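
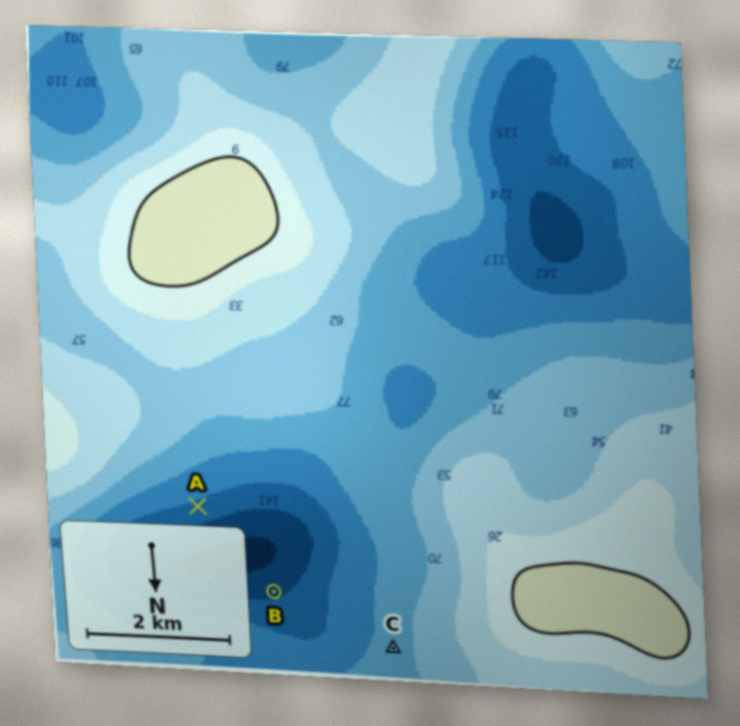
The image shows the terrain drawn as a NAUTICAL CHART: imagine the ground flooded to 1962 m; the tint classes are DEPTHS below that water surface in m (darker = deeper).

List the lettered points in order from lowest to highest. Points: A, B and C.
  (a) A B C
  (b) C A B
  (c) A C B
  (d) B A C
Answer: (d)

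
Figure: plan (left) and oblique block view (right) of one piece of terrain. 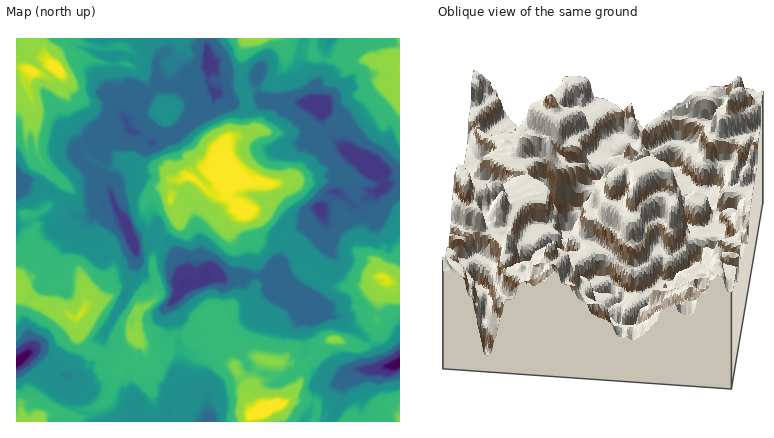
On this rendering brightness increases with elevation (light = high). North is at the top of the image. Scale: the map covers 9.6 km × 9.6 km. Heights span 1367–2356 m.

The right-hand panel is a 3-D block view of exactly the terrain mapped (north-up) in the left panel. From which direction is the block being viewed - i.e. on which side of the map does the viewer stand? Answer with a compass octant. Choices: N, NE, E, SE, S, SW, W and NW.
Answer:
E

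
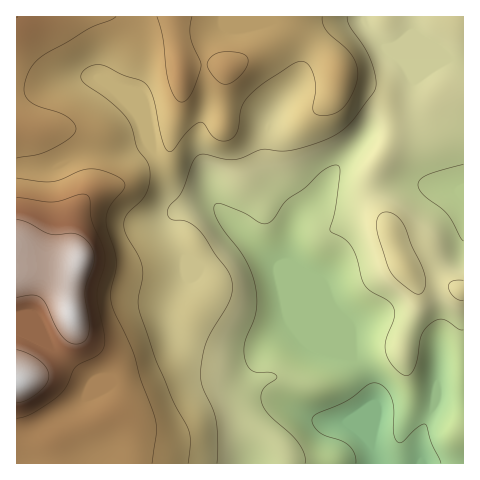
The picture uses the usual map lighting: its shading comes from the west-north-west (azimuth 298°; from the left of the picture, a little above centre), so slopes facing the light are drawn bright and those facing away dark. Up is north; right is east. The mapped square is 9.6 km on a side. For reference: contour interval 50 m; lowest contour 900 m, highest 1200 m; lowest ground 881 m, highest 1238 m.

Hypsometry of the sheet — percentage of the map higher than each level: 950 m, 79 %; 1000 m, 54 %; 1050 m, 38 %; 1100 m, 21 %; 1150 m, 8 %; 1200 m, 4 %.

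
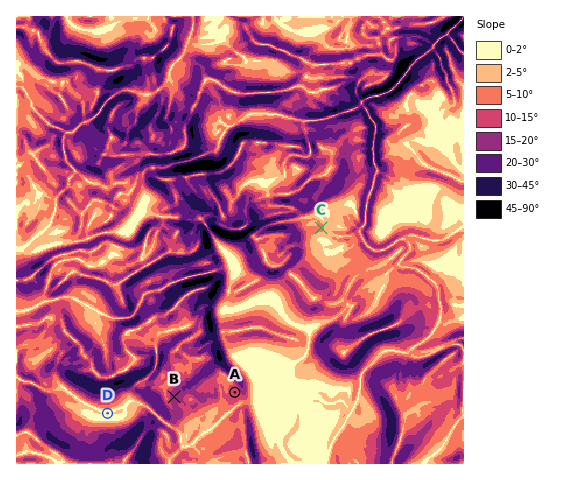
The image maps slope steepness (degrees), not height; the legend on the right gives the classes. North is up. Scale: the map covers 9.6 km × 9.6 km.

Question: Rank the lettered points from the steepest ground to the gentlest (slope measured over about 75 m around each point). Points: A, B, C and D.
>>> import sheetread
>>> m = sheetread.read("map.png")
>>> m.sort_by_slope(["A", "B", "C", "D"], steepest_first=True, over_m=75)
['B', 'A', 'C', 'D']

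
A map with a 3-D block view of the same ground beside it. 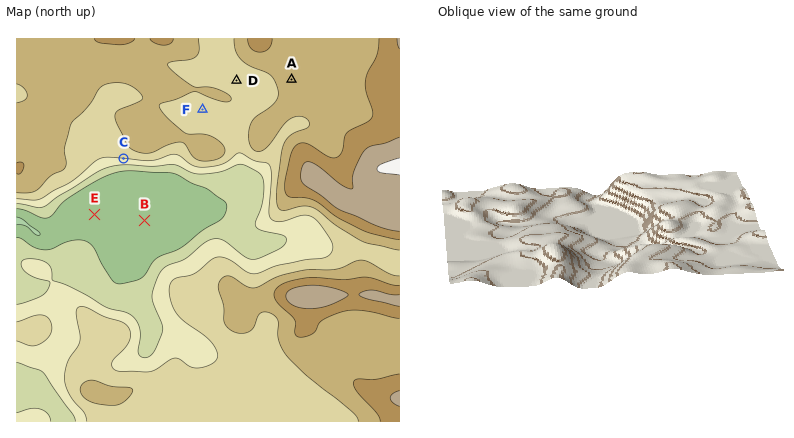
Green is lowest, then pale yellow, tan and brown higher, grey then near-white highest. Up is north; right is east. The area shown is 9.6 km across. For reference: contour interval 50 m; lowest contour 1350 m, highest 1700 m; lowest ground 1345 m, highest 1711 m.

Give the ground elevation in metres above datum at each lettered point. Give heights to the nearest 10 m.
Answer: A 1570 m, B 1360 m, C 1500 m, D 1540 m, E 1360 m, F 1510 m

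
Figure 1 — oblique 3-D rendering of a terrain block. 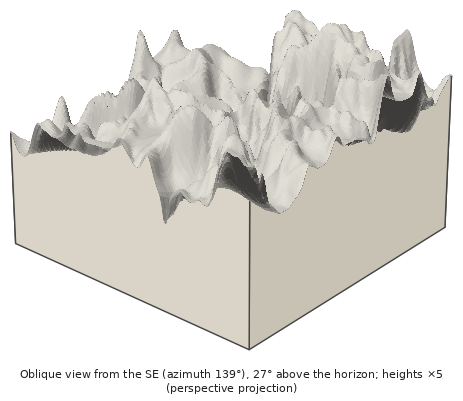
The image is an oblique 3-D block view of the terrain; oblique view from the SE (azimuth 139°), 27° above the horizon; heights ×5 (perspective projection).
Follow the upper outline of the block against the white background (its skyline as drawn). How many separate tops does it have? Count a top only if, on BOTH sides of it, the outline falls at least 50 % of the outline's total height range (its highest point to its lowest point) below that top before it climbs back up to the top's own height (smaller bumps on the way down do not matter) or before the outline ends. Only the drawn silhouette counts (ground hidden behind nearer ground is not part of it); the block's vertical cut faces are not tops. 1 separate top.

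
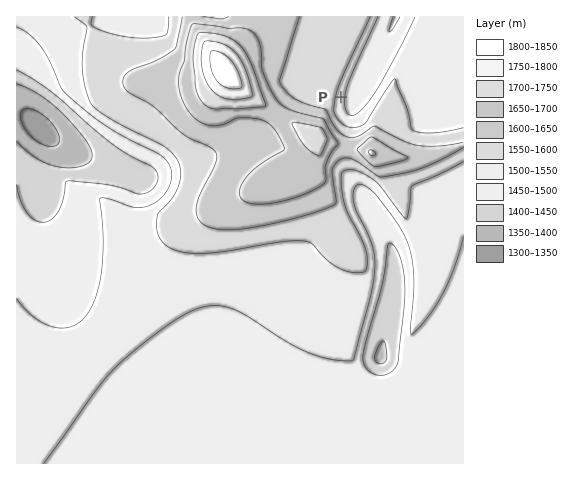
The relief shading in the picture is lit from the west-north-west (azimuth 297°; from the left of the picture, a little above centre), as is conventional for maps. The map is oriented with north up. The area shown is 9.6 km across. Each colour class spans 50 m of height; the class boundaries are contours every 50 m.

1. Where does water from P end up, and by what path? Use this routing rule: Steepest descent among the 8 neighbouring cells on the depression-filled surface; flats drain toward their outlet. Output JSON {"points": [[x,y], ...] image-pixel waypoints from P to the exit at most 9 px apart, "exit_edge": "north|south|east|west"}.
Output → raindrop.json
{"points": [[341, 97], [350, 97], [360, 91], [364, 82], [369, 73], [374, 63], [378, 54], [383, 45], [388, 35], [392, 26], [397, 17]], "exit_edge": "north"}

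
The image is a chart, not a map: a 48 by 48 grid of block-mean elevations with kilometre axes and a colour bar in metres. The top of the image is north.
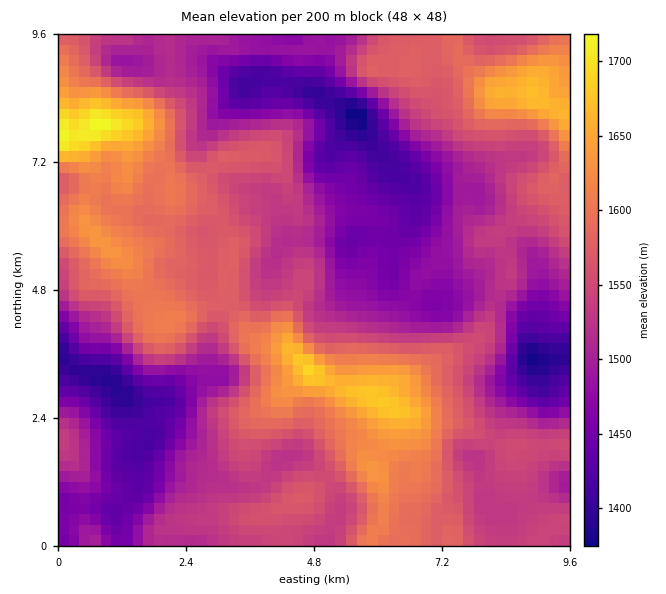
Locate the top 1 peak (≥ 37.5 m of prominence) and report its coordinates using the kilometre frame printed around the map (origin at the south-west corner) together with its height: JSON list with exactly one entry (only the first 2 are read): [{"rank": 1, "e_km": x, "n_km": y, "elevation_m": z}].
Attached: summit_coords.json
[{"rank": 1, "e_km": 4.71, "n_km": 3.31, "elevation_m": 1692}]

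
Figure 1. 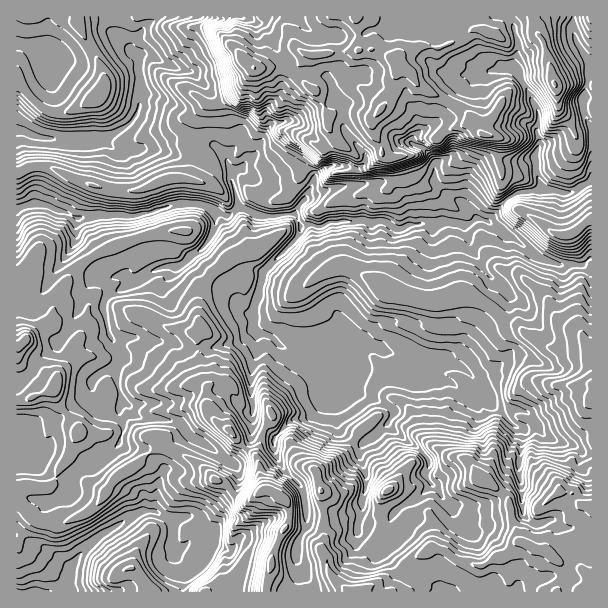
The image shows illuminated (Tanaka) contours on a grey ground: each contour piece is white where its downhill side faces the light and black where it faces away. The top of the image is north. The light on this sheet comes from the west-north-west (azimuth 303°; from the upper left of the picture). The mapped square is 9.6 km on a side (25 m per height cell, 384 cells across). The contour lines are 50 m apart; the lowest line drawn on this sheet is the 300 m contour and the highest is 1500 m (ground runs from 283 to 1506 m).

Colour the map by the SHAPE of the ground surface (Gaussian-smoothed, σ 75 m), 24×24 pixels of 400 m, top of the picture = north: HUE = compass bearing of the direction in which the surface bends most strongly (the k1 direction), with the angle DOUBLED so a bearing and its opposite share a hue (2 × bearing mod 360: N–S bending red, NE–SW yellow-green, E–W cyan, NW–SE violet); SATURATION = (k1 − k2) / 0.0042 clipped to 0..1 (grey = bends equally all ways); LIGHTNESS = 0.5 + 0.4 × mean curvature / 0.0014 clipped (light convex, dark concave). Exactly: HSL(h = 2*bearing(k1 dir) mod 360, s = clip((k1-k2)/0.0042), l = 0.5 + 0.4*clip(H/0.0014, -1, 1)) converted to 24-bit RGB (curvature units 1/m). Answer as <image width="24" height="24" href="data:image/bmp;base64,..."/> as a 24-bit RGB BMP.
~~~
<image width="24" height="24" href="data:image/bmp;base64,Qk32BgAAAAAAADYAAAAoAAAAGAAAABgAAAABABgAAAAAAMAGAAATCwAAEwsAAAAAAAAAAAAAdZ5FUaFMJi9k15F6j9Nmkd+wYTGkIcPf4qDKJCl9+ezSNF6Ogz2Ule6+joDWz4HWtVqeglyLhW9geJBadYBdVIhSl6JHeW6is6iVelRBEkw3ZLCM0rSxo0dCSEllSnVfYIEkOSyJ++vQDg4usOehPplYgkM8MGE71IvLlanOhMvbqWHc0H7KfZ6ziLHBYY2AuEFft6PZwG2LBywMKGIj6MHKTziUl2dyOyJsqKoYSKoX/+hZq+IypF9NOS58YIZeQXNLu8NuXzZHPlk6l8VssjR6lT1Il3ZdcLGTXIpkpWTF7bbTK3JPMUwPnU4xUEguJlVf+dLxMcm6iv+GuQEwkbdeDAlk1M0+N41suGh0ZisrWWM3nO+LtAPrR5a/iLfIk4PGsWueUnuDx4PU24/JRGqEaoG3pX/W0fr3DDp40/jVVAA/ufixgY7RAQiH99TcPL/LUhJZy3rC2fLrLb7VHhp32fDdNkqlcWpOmFJhsJpTKFw0yVR30mqtRLG7bOKpPQYIDpZJ6vACVHDv2fLpzVu1GyhmZKVr9ZbBIAnA0fbz5Y6ZMiiKZ+HSt2hThiZFcm16UlN43Ne7hIzGJU6evtnluFrJOgsYfOS/Mf/8tyMAZPFocEtIbClI1kYqIHMnzDUYmd65colOy19JmC9yW0MYSRoVlKFDj6ZBQ5c7RbhFfE1FSlMwZlcceyYgj63VouqlHQg09vTVLIizTDA5RmlMtr1WiSCxb8RwkoRnhXBWQlspjREcZkE0apRsurOZglrC8dffO1hrYJ+Ga0G2h4vGiYrLbM2cwnh3DEOl0uuoijVodmV9fnJ9WXZna7trdGNHenFNkGJUbD5wiHnMqqzgncDjnp/FLMg0Y79YwVWqY7GgNmByc4hlbpBre5lesrqQUCp/tpNFhVt2iWV1iHqDe4SBgIFug3BlhIVYc1NPkHleL21Gjn0mY1wji51J8dX2LzFlrqZzfU6Khj9MfoBKiJdJv7d1UshBWj1pfDo3jX9ZdI1zbYFyfWRfe1VOkFpWo4txWX6Ed5SMiFyqkNXZdGGjhLKYhmY0tYKLUJCHZC2StLvUp87XQkid3Nysg09pXS9xwFyjo6BMSX5HclhvlUdWh5hTUqJXd61qXZCQbKyba8TAejVkiL2ra7esj6JsWqyiXJqPSrOxQYU1nmNRVE+PxKl4e1Ffsa5oJ0CH4szbwHytLzlPhbutscrVj67Li4C9qqbKcKW1WSQ+eNWlVaS6w2KQzoyvNolx03e5h1xgg3lfYpM4Il8WQHvEzZC2vIhwBDsqu4W3xZnCmpvXjcHMnpOqcoiFXG13oKaKmjOZnN/ixcM/LRIGR10Kuk7R2MDRETdt1bfev6nfqHvLyYS/DpZCOo3HuZjN9MXzAEEzmsewwavCYm6bYJt+t4KYaVuPmVyFfLB2WCccMwgQxNHsSV7WKKRApF42ORgGMjkGLjADKlcAam3f8czfADMpwsgGQj0DcgAh9bIAJy8EPzEIWk4NRGAYWGclc40tVS4a3yPe0Pr7cqzS5KHtQWIaWTImr2WGvM/t09X31arsOWEJdWICtfjWLBHKpKHZvWbjCXs08mUii0vSxJnMdnygXKCxZjpTuU+jAOwPRl4MMx8HOIQT2cj50ub5vd3yfoe4VE1xp3+40K3ohovRtThqK3ZXhGJerm1XaAcn8XsW41IdqbwrUKcrFkJTqVehSJqH1u+wLg+j0rPAJ7t3bHszWkkaRzsYbV4uektCYl4yhHg5oqBcgkFZcVmfdjFTwjOi0tbyp9bxIha8vvvG9gL/8meiWhdRfcZDp/uYBCY7qKtFXpz1WB0g1G5RtpFDaJY6GXRDbFacupmyqmFifXZSPxobI7YcCq0dzY9UhC3A3qnZuF5aO2GrOMg+h5Dp1d72va00GQBE7/mfAD68bOzjTIG2wpHZ7t3oVoyrHiRJm2M9m+HfvQ/N4Ma1RcuvcFSvd+iPWkV6VZ9415mdeUeIgdbUVcSqYEKA89jbIAIx8fzPBxUsuW9sZ2h4SGdf3+Kvllq2IDWzTumCVxUfYTdo8u7ZkaHaVqrPnJc2dXpJUmQ/sYlhmNq6aUQ3cW9NOXE3hUoVbh6q3vbVGQivk2dSfG9selJHkdx5WixHYzA3kFhNTD11eMm/1fbgmz6WkGfJnZXcdlbPoaLUfMi/t1h/wmjCpVBeazg8IbjDRcdutNt/TRFBfoWpXlKUrt2kcj5+mVaoM3KXYtG9CivKef8gjkYLfykjsrFTkTdLlX86i8JaYHlZfXhnfXpwpXCtdbPddhuesuKfrE9XgRa+"/>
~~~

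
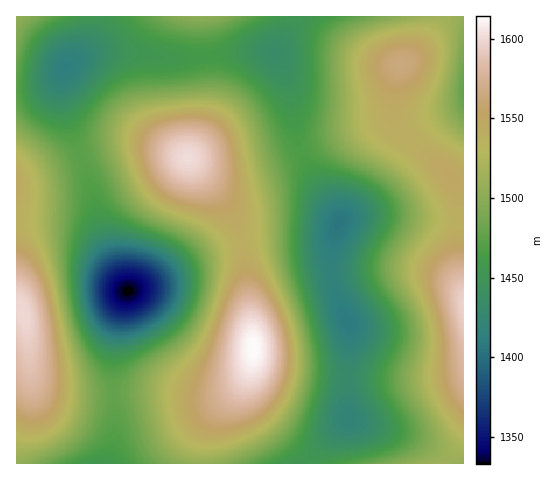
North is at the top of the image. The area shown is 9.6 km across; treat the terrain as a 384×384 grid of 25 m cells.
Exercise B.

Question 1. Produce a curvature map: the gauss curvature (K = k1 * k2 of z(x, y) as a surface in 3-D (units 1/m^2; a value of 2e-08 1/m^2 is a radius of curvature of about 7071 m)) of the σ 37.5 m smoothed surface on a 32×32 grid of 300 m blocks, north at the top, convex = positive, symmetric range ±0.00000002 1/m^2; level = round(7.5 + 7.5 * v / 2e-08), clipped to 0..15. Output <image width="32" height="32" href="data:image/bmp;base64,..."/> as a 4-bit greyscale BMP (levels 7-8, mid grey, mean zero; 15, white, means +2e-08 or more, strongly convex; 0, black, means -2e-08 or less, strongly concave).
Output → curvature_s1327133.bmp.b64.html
<image width="32" height="32" href="data:image/bmp;base64,Qk12AgAAAAAAAHYAAAAoAAAAIAAAACAAAAABAAQAAAAAAAACAAATCwAAEwsAABAAAAAAAAAAAAAAABEREQAiIiIAMzMzAERERABVVVUAZmZmAHd3dwCIiIgAmZmZAKqqqgC7u7sAzMzMAN3d3QDu7u4A////AEZ3Zmd3eIh3d2UzVoiHVCJoh2Vnd3iIiIdkRXmpmHVEiZhmd3eImIiIdVebupiHZpqodnd3iIiImYZoq6mIh3iqqHZmd4iHeJqXd4h3d3eJmZhlRGeId3eaqHVVVnh3iYiHYyJYiHZ3m7lkM0Z3d4h4h1ISV4dmaKzKZEVnd3d3eHZTI1d2VXnN2nZ4mYiHdomGVneHdlZ6zcl3m7qZmHe7l4vv25h3iryoeJqpmZh5zJef///Kh3iZh3eIiIh3isuGn///7JdVZmeHZWd3d4uoZWv//9qFQzRXh1RXiHeKdkRGm7uoZDM0WJhlZ5mIiFVVREZ4h1RERWiYdneIh3ZVZlM0Z3dURWd3iamYd3ZVVndkNGeHZVZ4h4q8uodmVXeHZVVomYZmeId4vMqHZmeYh3dmeJqXZnh2Voqph3eJqXd4d3mrqXd3dlRnh3Z3mph2Z3eJvMqYeHZUVnd2Z4mHZVZnibzLqHiHVWeIh3d4d2VVZ4iru6h3d2Z4mYd2Z4h2VniIiZmYd3d3eIh3ZmaJmHeId3iHd3d3iHd3dmZWiamHd3d4dmd3d4iHd3d2Zoq7mGZniHZWd4iIh4iZmHeKzKhmZ4h2VniZh3iau7qYebuodmeIdlaJqYd4mry6h1eZiHd3d3ZmiZh2Z4mZl1RGiHd3d3d3d4iGVFZ4h2Qy"/>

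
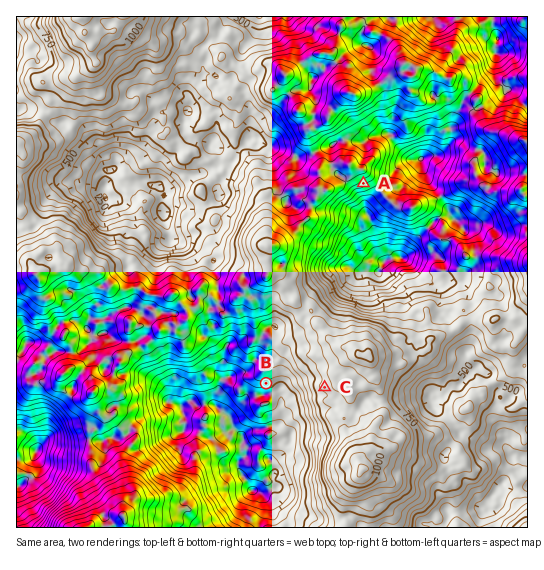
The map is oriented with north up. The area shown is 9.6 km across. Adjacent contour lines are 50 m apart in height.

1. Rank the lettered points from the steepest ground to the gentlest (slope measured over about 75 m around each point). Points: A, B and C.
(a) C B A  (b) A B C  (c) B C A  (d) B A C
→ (b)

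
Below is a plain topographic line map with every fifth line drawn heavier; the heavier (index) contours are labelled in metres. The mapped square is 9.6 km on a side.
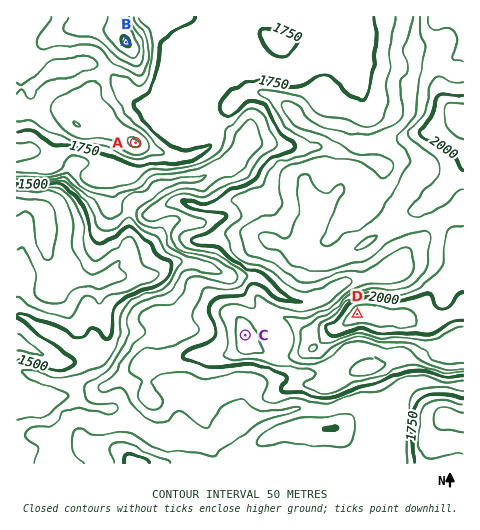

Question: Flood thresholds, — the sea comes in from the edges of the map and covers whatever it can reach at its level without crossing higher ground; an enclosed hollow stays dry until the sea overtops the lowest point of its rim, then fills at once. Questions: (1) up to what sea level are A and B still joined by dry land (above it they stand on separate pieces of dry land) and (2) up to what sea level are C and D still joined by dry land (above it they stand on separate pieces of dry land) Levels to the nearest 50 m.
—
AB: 1800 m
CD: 1850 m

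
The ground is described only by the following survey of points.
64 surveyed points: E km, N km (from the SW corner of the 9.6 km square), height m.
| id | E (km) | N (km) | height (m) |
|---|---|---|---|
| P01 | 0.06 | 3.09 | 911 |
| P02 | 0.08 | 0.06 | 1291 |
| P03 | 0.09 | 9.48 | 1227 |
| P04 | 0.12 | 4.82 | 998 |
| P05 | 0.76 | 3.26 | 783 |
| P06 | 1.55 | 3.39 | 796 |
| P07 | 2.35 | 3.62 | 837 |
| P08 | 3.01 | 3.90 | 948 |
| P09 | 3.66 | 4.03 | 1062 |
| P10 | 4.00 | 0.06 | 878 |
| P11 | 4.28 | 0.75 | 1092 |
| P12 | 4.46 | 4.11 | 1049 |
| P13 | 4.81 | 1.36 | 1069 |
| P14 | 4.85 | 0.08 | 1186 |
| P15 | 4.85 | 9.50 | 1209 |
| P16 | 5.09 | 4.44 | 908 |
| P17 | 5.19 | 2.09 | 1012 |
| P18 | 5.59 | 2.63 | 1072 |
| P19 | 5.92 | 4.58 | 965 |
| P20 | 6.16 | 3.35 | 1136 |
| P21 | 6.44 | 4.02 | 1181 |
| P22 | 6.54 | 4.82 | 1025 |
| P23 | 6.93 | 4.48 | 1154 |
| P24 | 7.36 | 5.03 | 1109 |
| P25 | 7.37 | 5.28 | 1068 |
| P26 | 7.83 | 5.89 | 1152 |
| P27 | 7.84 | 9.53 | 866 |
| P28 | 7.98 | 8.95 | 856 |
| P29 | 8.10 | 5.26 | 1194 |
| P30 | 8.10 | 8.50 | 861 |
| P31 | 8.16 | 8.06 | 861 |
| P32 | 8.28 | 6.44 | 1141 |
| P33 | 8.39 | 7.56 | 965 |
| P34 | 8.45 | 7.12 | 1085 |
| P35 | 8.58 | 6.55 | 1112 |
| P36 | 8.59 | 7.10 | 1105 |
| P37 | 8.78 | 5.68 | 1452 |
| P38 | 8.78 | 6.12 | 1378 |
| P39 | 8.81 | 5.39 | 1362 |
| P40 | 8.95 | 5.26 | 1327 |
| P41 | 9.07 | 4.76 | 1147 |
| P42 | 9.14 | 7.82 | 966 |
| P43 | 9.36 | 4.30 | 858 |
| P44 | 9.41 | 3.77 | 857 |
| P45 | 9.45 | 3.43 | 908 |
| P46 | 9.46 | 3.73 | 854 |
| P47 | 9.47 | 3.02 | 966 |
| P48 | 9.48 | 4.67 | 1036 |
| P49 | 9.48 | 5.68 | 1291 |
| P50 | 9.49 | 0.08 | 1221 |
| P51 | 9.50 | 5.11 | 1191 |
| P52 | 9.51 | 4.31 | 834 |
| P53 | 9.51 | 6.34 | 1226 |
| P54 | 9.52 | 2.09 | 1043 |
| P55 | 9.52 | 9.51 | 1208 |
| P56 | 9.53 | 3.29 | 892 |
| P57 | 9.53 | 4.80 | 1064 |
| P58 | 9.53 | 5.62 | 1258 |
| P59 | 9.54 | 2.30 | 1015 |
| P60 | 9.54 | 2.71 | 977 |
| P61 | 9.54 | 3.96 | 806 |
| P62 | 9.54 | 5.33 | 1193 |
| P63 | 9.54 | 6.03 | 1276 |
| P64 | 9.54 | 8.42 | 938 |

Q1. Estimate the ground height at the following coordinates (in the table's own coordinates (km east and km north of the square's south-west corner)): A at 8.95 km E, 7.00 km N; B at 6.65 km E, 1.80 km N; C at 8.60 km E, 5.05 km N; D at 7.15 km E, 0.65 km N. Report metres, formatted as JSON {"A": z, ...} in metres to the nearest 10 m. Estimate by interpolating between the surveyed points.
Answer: {"A": 1110, "B": 1120, "C": 1240, "D": 980}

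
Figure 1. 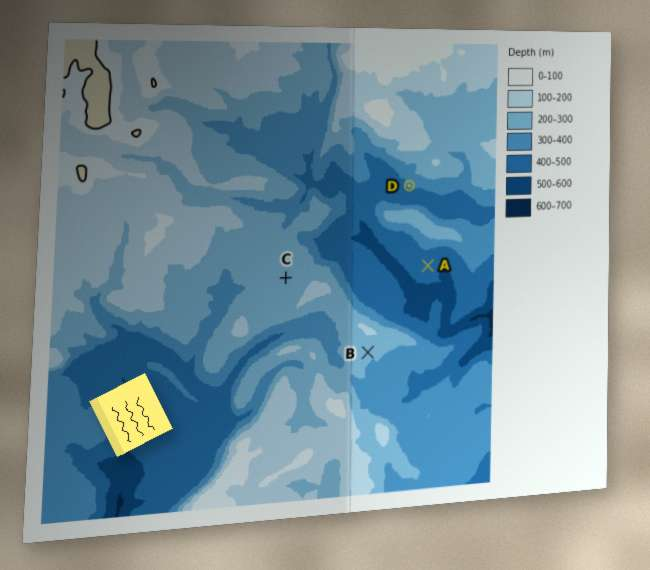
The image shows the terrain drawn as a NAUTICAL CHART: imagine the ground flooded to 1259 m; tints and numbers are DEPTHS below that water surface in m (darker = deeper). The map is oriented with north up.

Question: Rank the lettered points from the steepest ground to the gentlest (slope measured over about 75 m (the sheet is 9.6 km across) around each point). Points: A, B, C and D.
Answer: D B A C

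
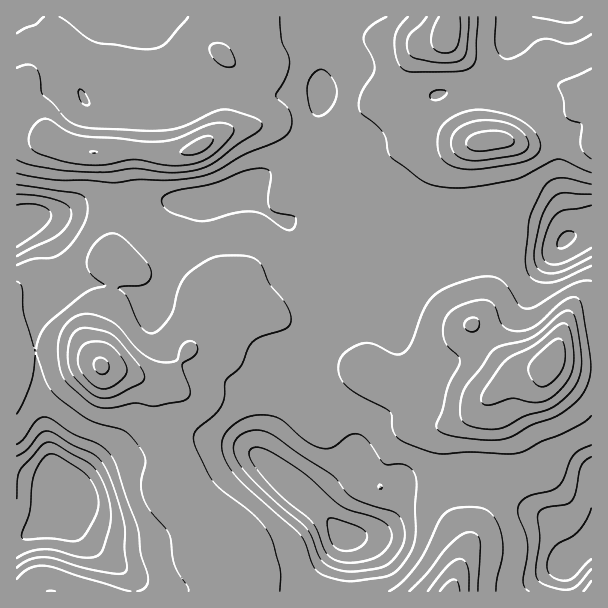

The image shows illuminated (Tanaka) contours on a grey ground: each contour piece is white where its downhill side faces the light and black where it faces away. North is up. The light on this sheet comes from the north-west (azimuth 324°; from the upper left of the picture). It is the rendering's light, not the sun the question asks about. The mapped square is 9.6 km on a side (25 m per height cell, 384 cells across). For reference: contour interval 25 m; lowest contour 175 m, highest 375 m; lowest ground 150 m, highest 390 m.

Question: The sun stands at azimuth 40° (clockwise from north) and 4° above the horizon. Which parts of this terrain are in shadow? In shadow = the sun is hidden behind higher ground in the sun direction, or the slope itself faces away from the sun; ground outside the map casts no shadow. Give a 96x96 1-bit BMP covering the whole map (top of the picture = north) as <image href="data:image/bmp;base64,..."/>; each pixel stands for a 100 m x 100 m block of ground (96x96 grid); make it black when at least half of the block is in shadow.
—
<image width="96" height="96" href="data:image/bmp;base64,Qk2+BAAAAAAAAD4AAAAoAAAAYAAAAGAAAAABAAEAAAAAAIAEAAATCwAAEwsAAAIAAAAAAAAA////AAAAAAAAAAAAAAAAAAAAAAAAAAAAAAAAAAAAAAAAAAAAAAAAAAAAAAAAABwAAAAAAAAAAAAAADwAAAAAAAAAAAAAADwAAAAAAAAAAAAAALgAAAAAAAAAAAAAB+AAAAADAwAAAAAAH/AAAAAH/8AAAAAAP/gAAAAP/+AAAAAAf/gAAAAP/+AAAAAA//wAAAAf/+AAAAAB//wAAAA//+AAAAAH//gAAAA//4AAAAAH//gAAAB//AAAAAAP//AAAAH/+AAAAAB///AAAAf+AAAAAAD//+AAAA/8AAAAAAD//+AAAB/wAAAAAAD//8AAAD/wAOAAAAD//8AAAH/wAOAAAAD//4AAAP/wAOH4AAD//4AAAP/gOMP+AAD//4AAAf/gOAP/gAB//wAAA//AeAf/wAB//gAAA/+AMAf/wAB//AAAAf8AIAH/2AA//AAAAfgAAAB/HwA//gAAAOAAAAA4H4A//wAAAAAAAAAAD4Af/4AAAAAAAAAAD4Af/4AAAAAAAAAAD4Af/4AAAAAAAAAADwAf/wAAAAAAAAAABgAP/gAAAAAAAAAABAAP/AAAAAAAAAAAAAAP+AAAAAAAAAAAAAAH8AAAAAAAAAAAAAAH4AAAAAAAAAAAAAAHwAAAAAAAAAAAAAADgAAAAAAAAAAAAAABAAAAAAAAAAAAAAAAAAAAAAAAAAAAAAAAAAAAAAAAAAAAAAAAAAAAAAAAAAAAAAAAAAAAAAAAAAAAAAAAAAAAAAAAAAAAAAAAAAAAAAAAAAAAAAAAAAAAAAAAAAAAAAAAAAAAAAAAAAAAAAAAAAAAAAAAAAAAAAAAAAAAAAAAAAAAAAAAAAAAAAAAAAAAAAAAAAAAAAAAAAAAAAAAAAAAAAAAAAAAAAAAAAAAAAAAAAAAAAAAAAAAAAAAAAAAAACAAAAAAAAAAAAAAADwAAAAAAAAAAAAAAD8AAAAAAAAAAAAAAD/AAAAAAAAAAAAAAD/gAAAAAAAAAAAAHD/4AAAAAAAAAAAAHj/8AYAAAAAAAAAAPz/+D/AAAAAAAAAAP/////4AAAAAA/AAH/////+AAAAAA/4AH//////AAAAAA//AH//////gAAAAA//wH//////gAAAAA//4D//////gAAAAA//+D//////gAAAAAf/+B///D+fAAAAAAf/+A9+AAAAAAAAAAP/8AQAAAAAAAAAAAHAAAAAAAAAAAAAAAAAAAAAAAAAAAAAAAAAAAAAAAAAAAAAAAAAAAAAAAAAAAAAAAAAAAAAAAAAAAAAAAAAAAAAAAAAAAAAAAAAAAAAAAAAAAAAAAAAAAAAAAAAAAAAAfAAAAAAAAAAAAAcAf4AAAAAAAAAAAAcA/+AAAAAAAAAAAAcB//AAAAAAAAAAAAMB//gAAAAAAAAAAAAB//gAAAAAAAAAAAAB//AAAAAAAAAAAAAB9+AAAAAAAAAAAAAA48AAAAAAAAAAAAAA4YAAAAAAAAAAAAAAAAAAAAAAAAAAAAAAAAAAAAAAAAAAAAAAAAAAAAAAAAAAAAAAAAAAAA="/>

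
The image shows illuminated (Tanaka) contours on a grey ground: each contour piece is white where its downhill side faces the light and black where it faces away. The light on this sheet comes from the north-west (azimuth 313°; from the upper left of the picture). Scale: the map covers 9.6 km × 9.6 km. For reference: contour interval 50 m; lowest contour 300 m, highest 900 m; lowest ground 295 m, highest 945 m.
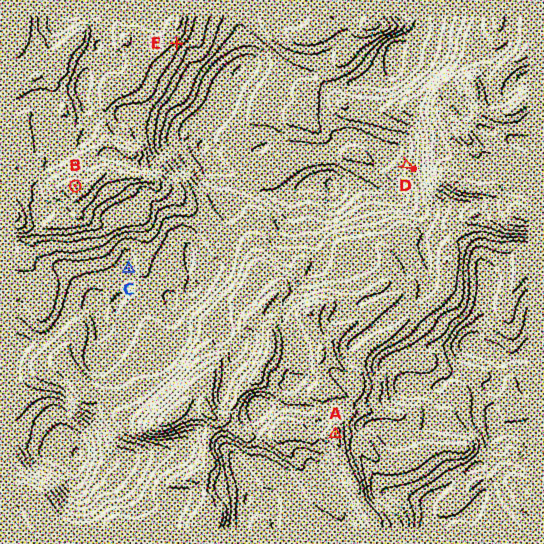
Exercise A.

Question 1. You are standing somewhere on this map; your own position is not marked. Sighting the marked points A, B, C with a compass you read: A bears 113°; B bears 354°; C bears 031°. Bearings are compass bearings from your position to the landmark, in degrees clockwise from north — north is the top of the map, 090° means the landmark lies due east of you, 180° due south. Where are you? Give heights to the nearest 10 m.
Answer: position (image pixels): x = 91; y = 331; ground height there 520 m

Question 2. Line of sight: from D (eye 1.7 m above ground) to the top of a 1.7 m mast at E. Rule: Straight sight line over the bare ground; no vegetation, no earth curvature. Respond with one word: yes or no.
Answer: yes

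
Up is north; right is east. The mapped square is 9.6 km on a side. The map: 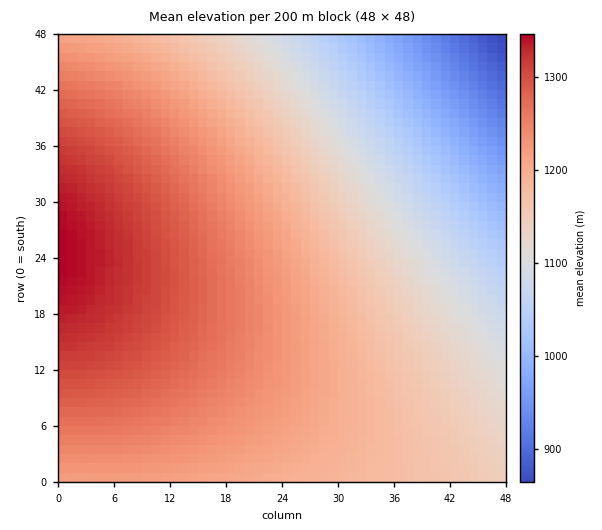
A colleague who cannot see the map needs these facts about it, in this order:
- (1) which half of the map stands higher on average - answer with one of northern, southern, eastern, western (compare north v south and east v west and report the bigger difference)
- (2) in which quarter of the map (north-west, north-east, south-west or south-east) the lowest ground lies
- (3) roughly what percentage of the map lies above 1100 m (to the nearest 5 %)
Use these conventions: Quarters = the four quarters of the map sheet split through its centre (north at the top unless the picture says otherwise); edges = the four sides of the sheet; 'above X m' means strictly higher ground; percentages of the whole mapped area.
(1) On average the western half of the map is the higher ground.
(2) Look to the north-east quarter for the lowest ground.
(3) Roughly 80 % of the ground is higher than 1100 m.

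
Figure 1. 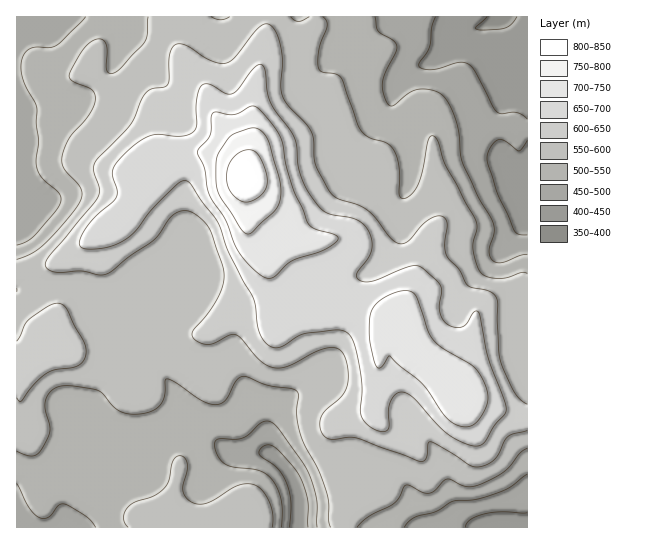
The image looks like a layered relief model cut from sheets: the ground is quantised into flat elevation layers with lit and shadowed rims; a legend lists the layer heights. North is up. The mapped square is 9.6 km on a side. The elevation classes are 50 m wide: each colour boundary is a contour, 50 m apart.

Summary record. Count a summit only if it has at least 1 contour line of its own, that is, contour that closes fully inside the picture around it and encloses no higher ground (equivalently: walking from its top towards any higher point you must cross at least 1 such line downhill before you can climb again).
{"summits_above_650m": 2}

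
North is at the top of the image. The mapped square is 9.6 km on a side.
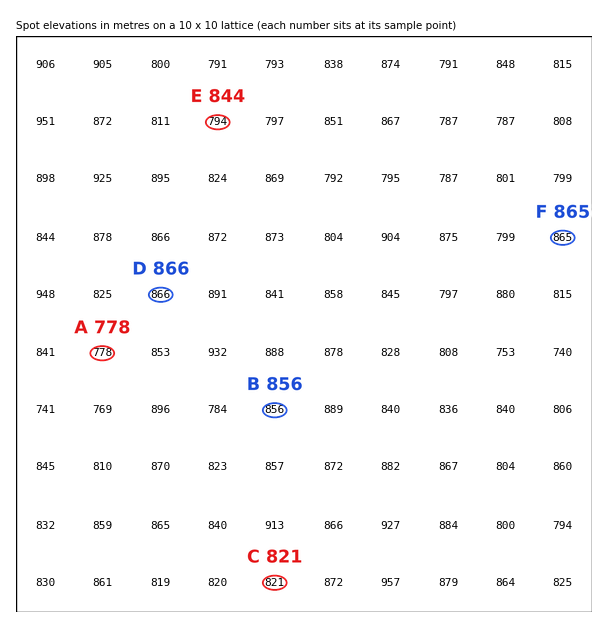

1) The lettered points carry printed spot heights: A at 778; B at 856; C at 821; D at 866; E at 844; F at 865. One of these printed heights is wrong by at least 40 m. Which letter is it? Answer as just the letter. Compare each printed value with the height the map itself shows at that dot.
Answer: E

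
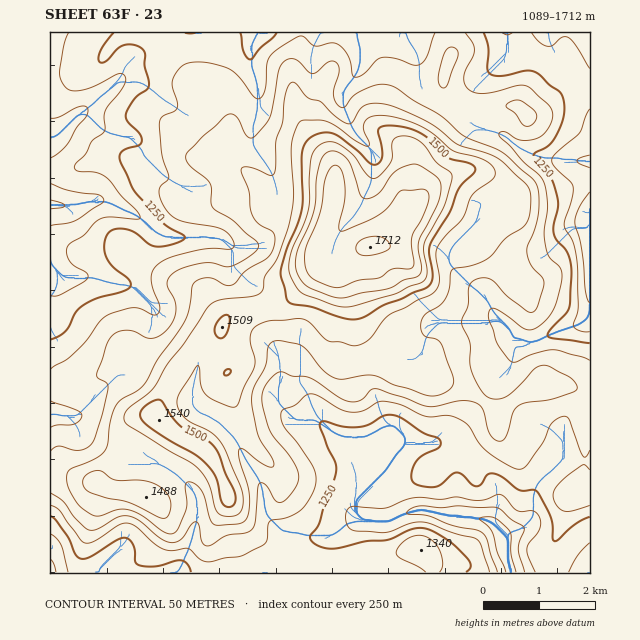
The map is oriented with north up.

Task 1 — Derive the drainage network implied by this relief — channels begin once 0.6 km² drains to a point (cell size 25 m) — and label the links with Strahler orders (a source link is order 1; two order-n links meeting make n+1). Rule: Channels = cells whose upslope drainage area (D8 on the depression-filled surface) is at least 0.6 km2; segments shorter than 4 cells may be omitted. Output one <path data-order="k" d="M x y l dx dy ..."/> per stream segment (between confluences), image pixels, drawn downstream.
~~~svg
<path data-order="1" d="M50 550l0 22"/><path data-order="1" d="M121 547l-21 21 0 4-5 0"/><path data-order="3" d="M508 538l0 24 1 2 2 8"/><path data-order="2" d="M373 521l17 0 12-7 7-1 2-1 4 0 1-2 10 0 2 2 5 0 2 1 11 1 1 2 13 0 2 1 11 0 1 2 9 0 1 1 3 0 6 3 15 15"/><path data-order="2" d="M356 513l7 7 8 0 2 1"/><path data-order="1" d="M497 512l-2 2 0 9 13 12"/><path data-order="1" d="M355 497l0 15 1 1"/><path data-order="1" d="M153 464l6 0 17 10 18 18 1 5 2 2 0 24-3 5-1 10-2 2-3 11-4 7 0 3-3 5-3 5-2 1"/><path data-order="2" d="M405 444l-1 3-9 8-8 14-31 31 0 13"/><path data-order="1" d="M432 443l-25 0-2 1"/><path data-order="1" d="M563 441l0 18-25 24-3 6 0 4-2 2 0 21-1 3-10 9-6 2-1 1-3 0-4 3 0 1"/><path data-order="2" d="M331 430l2 3 10 4 23 0 11-6 6-4 8-1"/><path data-order="2" d="M391 426l3 0 11 11 0 7"/><path data-order="2" d="M67 416l-17-2"/><path data-order="1" d="M193 405l0 1 7 7 5 1 6 3 3 3 4 1 17 17 11 23 11 15 5 9 0 4 1 1 0 7 1 2 0 8 2 2 0 4 1 3 16 15 5 0 2 2 8 0 2 1 4 0 1 1 27 0 7-4 7-7 3-1 4 0 2-2 18 0"/><path data-order="1" d="M378 403l2 9 4 8 7 6"/><path data-order="1" d="M105 388l-28 28-10 0"/><path data-order="1" d="M301 385l3 3 5 9 2 8 5 11 15 14"/><path data-order="1" d="M511 365l1-1 0-6 2-1 0-6 1-1 0-3 9 0 7-4"/><path data-order="1" d="M278 357l0 2 2 2 0 24-2 1 0 17 17 17 20 0 14 10 2 0"/><path data-order="1" d="M424 348l1-8 3-6 11-11"/><path data-order="2" d="M531 343l2-2 5 0 19-10 3 0 2-1 15-4 7-5 4-4 0-3 2-1 0-89"/><path data-order="2" d="M509 330l5 8 5 0 2 2 3 0 1 1 6 2"/><path data-order="1" d="M432 324l7-1"/><path data-order="1" d="M50 323l0-27 5-4 1-6 1-1 0-13-1-3"/><path data-order="2" d="M439 323l51 0 1-2 10 0"/><path data-order="2" d="M501 321l8 9"/><path data-order="1" d="M439 320l61 0 1 1"/><path data-order="1" d="M152 307l0-1-19-18"/><path data-order="2" d="M133 288l-1-2-4 0-2-1-8 0-2-2-11-1-1-1-9-2-1-1-28 0-3-2-7-7"/><path data-order="2" d="M56 269l-6-7 0-5"/><path data-order="1" d="M231 248l-9-8"/><path data-order="2" d="M232 245l-6-4-4-1"/><path data-order="1" d="M253 244l-3 0-1 1-17 0"/><path data-order="2" d="M222 240l-3-2-10 0-1-1-44 0-8-4-18-17-9-4-3 0-19-10-20 0-1 1-6 0-2 2-21 0"/><path data-order="2" d="M590 224l0-15"/><path data-order="1" d="M478 214l-2 9-23 22 0 2-3 3 0 2-1 2 0 8 1 3 14 14 24 23 6 11 15 15 0 2"/><path data-order="1" d="M356 213l7-11 0-3 8-17 0-31-1-3-14-14 0-1-3-3-3-6 0-3-3-4 0-3-2-4 0-3-2-1 0-14 4-7 9-10 3-6 0-4 1-1 0-17-1-2-2-11-1-1"/><path data-order="1" d="M63 206l-4 0-2-1"/><path data-order="2" d="M57 205l-7 0"/><path data-order="1" d="M181 186l-17-10-21-21-1-5-13-13-7 0-1-1-10-2-9-4-15-16-7 0"/><path data-order="1" d="M273 178l0-3-3-6-17-24 0-21 3-5 0-6 1-1 0-24"/><path data-order="1" d="M590 144l0 17"/><path data-order="1" d="M478 127l6 1 1 2 3 0 2 1 8 2 9 4 12 11 12 6 2 0 5 3 4 0 1 1 17 0 2 1 14 0 1 2 13 0"/><path data-order="2" d="M80 114l-2 0-21 22-5 1-2 1"/><path data-order="1" d="M160 97l-13-11-8-4-21 0-7 7-2 0"/><path data-order="1" d="M259 95l0-6-2-1"/><path data-order="2" d="M109 89l-18 17-1 0-10 8"/><path data-order="2" d="M257 88l-1-10-4-10 0-24 5-11 2 0"/><path data-order="1" d="M122 74l-3 5-10 10"/><path data-order="1" d="M504 59l1-1 0-4 2-2 0-19"/><path data-order="1" d="M416 54l-1-4-6-7-2-6 0-4-5 0"/><path data-order="1" d="M315 44l4-10 2-1 3 0"/>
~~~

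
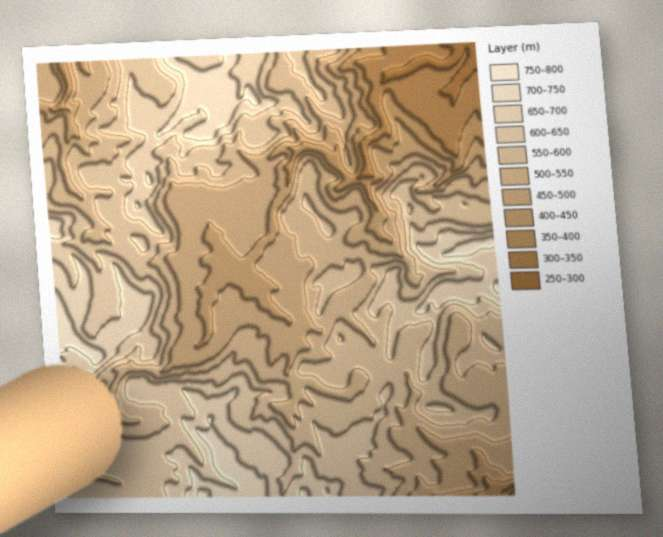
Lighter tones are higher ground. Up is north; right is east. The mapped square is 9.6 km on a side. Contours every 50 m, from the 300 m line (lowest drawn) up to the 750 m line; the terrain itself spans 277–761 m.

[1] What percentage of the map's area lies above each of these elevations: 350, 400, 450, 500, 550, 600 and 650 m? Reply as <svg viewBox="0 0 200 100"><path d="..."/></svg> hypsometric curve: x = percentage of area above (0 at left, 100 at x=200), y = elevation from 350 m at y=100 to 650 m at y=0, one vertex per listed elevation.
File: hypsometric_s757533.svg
<svg viewBox="0 0 200 100"><path d="M191 100l-6-17-13-16-32-17-36-17-43-16-36-17"/></svg>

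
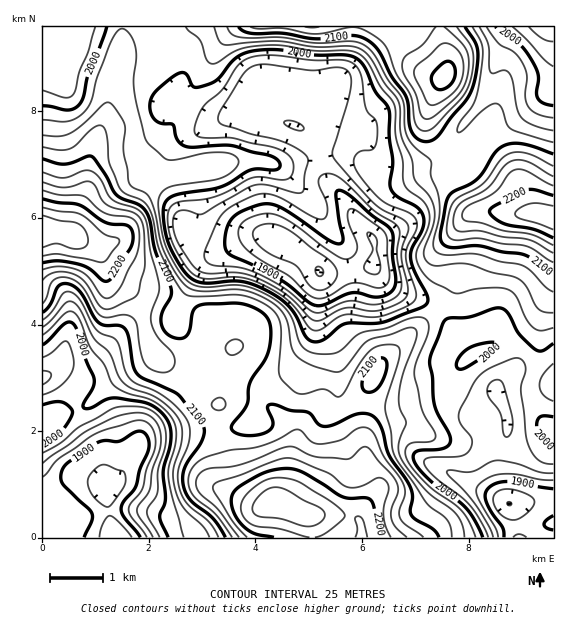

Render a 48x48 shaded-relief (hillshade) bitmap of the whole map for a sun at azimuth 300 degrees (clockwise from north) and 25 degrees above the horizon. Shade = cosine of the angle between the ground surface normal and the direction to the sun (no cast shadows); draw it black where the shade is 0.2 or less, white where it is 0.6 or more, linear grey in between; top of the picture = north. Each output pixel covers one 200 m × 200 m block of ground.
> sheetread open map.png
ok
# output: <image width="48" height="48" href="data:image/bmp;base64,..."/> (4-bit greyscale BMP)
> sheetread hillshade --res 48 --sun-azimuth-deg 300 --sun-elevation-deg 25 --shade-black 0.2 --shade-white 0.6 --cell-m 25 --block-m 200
<image width="48" height="48" href="data:image/bmp;base64,Qk32BAAAAAAAAHYAAAAoAAAAMAAAADAAAAABAAQAAAAAAIAEAAATCwAAEwsAABAAAAAAAAAAAAAAABEREQAiIiIAMzMzAERERABVVVUAZmZmAHd3dwCIiIgAmZmZAKqqqgC7u7sAzMzMAN3d3QDu7u4A////AIh3VXmry6mau6h2d3ZniXVniHdlUzV5mYiHZYq7u6mavLl3eHZmiHRGeIhlQ1eaqZmId6zMu7qZvMuYiIh3iXQ0Z4h1Q1irupmIeL3t3dypq8y5iIiImoZDRnd2REeZmYiHeKzu7u26q83LmIiImqhTNWd3VEV3d2Z3d4rO7/7Lq83cqYiIiqlkNWeHZVVnZjRnd4m+///bq7zcupmYiZhTNWd3ZmZ3dyNFZ3eu///bqqvMupmpmYZDRWZnZ3iJiDIjVnZ7//7Lqqq8uomqqoUzRVVmd3mqmVQiNWZp3/3KmZq7uoiquoVFZmZnd3mrqnZUM1VYvdy5h3mquoiaupZWd2Z3iHi7qph2VEVWm7uphmeZmpiKupdndmd3iImrqqmIhlVWiaqph2eJmZmJqYZXdmd2eImqmcupmHdmeJmZl3eIiJmZqoZGdmd2Z4qpiLy6qqmHd4iZmHd4iJmZu5ZEZniGVnmpdpq7qruph3iZmHZniImazLhDRniHVWipdnirqry6h3iZmHZVaImazcpkNXiYdlaJhlebqavKl4iZmIdlVomqvNuWRFiZmHZ4hzWcuZq6h5mpmYhlRWm7vMy5ZEeJmYiIhxOMyXmpd5qpmZh1Q1nMu8zcllaIiZmZhwJryWeIVoupmZiGQ1ndy7zdyXd4iImqhwFbyWZ3VXq6qpmHVFneyrze25h3d4mqmBJqymVmVWm8y6mHZWnO26ze3KmHd3iqmSNquWVmZVes3bqId3m9yqve25iId3iamTRomGVWVEWL3bqYh2irqZve25eIiHeJmURXh1RFQzR5q6mZmHeah4vv64dniHd4mVVmd2QzIjV3iIiImYiIdnrv/adVZ3Z4iGd3Z3UxADd2Znd4mZmIZnrv/9plVmZniHiHeJhAADiGVVZ3iZmHZnnN//6WVnZWeImYeKphADiGVEVniJh2V4mavv/Zd4h3eJqpeJqEADZ2REVXiIhlaJmIm+/8qaqpmaqpd4mXQjVlREVXiIdleamIis7+3Lu6qaq6hVeIdVVVQzRWd3ZniqqZmavN7suqmZq7llZ4iHdlUzRWZmZomqqruqmazuypmJq7lmZ4iZmHZUVnZVZ4qpq8uqmYre25iJqrl2d4iKu6mHiIdneJqpq8upmZit25mKq7l2Z4iIq7upmpiImaqpq8uXiamay6maq8qGZniHeaupmpmZmqqZrduFWKqZmpmaq8yXdmeHZomZmZmZmqqZrf2VNYqYiJmZq82odmeYdmeIiIiIiauprf+lImmYd4mZm825dmeJhlVniIiIiKupm+/HMCaZdmiZm825d2Z5h2VWiIiIiJu7q83JUQOJdVZ4ms25d3Z4mGRFeIiIh4q8y7u6cwBphlZnis3Jd3d3iXU0Z4iId3m83Mu6lhBIh2Znec3ad3iHiYYzRmd2VVebzMu7pzAnl2Z3eKzbh3iIiZdCI0VVQzR6u6u7qFImh2eIiJvcl4mYial0MjREMzRomZq7qGRGh3iIiJrMqIiZmaqXUyNEMzRXh4mrl2VWiIiQ=="/>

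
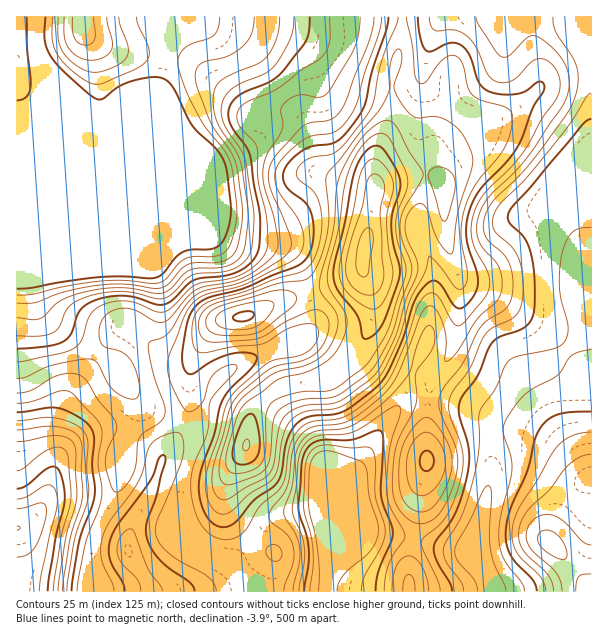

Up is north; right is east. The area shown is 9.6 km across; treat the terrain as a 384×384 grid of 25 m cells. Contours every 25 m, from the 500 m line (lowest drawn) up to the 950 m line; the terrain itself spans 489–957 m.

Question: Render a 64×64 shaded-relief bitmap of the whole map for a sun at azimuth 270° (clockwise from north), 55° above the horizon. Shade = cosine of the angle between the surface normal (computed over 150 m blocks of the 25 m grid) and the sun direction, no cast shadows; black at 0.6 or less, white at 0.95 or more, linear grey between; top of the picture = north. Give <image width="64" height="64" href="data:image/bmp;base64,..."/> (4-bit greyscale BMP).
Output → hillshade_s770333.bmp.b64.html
<image width="64" height="64" href="data:image/bmp;base64,Qk12CAAAAAAAAHYAAAAoAAAAQAAAAEAAAAABAAQAAAAAAAAIAAATCwAAEwsAABAAAAAAAAAAAAAAABEREQAiIiIAMzMzAERERABVVVUAZmZmAHd3dwCIiIgAmZmZAKqqqgC7u7sAzMzMAN3d3QDu7u4A////AJhjEDeavMupiIiIiJmZl0I2mru83cqGZmZ4mrvM3dy6mGMQJ5vMupmIiIiJmaqXUiWau7zdynZVZnirvMzdy6qYdBAmm8y5iIiIiJmaqphSFYqrvN3KdVVniavMzMy6mZh0EBWs3Kh3d4iZmaqqqFIEiaq83cp1VWiavN3My6mZmHQgFZzcp2Z4mZmaqqqYUgSZmazdyoZVeJq93dy6mIiYZCAUnNyXZnmZqqmZqphSBZmZq93Kh2Zoms3u3LmHiJhkIROL3KdWiZq7qYiZl1IWmZmb3cuYZVeKze7cqYeImHUxEmrMqGaJm8uod4iHUjeZmZve26hlVnrN7tupiImZhjISSLy5dnmrzKh2Z3ZCSJmZm+7bqGVFeb3dy6mJmaqXQyI2nMuGaKzcqHZmZUJZmZms7tyoZTRovN3LqZmZqqhTIjWLzKdorN25dmZkIUmZmb3u3Kl1M1iszcu6qZm7uWQyNHrMuHes7cl2ZlMQSZmZve7cqXUzR5vMzLuqqru6dDI0ebzJd5zu2odlQQA4mZm97uy5dTJHm7zMu7qqq7qFMiR5vMqHm+7sqGQgADiZmr3u7bl1Mkaau8y7uqqqupYyJIms25eL3u25ZBAAKJmqvO7tunUyRpq7u7u6qqqql0IkeazLmIrO/tljEAAmmqqr3u3KdTNHmru7u7qqqqqXUzR5q8uoib7/2mMQATaJmJrO7cp0M1eaq7u7qqqaqZdlRXiau6mZrf/rYyIiRniHeb3dyXREaJqqu7qqqpmZh3ZmeJqquqms/+t0RERXd2Znm83JdUV4mqqrqqqpmZmId3eImau7qazv64ZVVnd3ZVZ6vMp1VomaqqqqqpmaqZiHd4iZq7upm97sl3ZneIZURWisunVXiZmqqqqpmaqqmYh3iZq7u6mazty5iIiIhlRERou6hmeImZqqqqmZqrqpiHeJmrvLqYm83MuqmZmHVUQ0erqGZniJmaqqmZmqu6mYeJmqvMupiJvMzLqqqph2VCJYu5dmd4mZmqqqmaqqqpiImau8y7mHirzMuqqrqYdkITerqHZmeJmZqqqpqqqqmZmZq7vMupd4q8y6qru7qXUhJZu6hlZ4mZmaqpmaqqqqqpqru7zLqHiJqqmrvMy6hjEDeruWVXiZmZmZmZmaq7u6qqqqvNy5iIiIiZq93cuXQQFpvKdVaJmZmZmZmZq7zLuqqpm83cupiHZnmbzdy6hSAEi8t1VoiZmZmZmZqrzMy7qpib3u3LqYdVZ4q83cuWIAOLy4VWeIiImZmZmrvMzLuph4re7ty6mGZniazdy6cwAnvLhmZ3d3iJmZmau7zLuqh3it7ty7qph3eIq83LlzACe8uWZ3d3eImZmZq7u7qph2Z6zdy6maqZiIms3cuWMAJqy5dmdmZ3iZmZqqqqmZh2Zovdy5mZqqqYmr3dyoZBEmrLl2ZmZmeJmZmaqqqZmHd4rN3KiJqruqmrze3KhkISabuWZmZmZ4mZmZmZmZmZmZms3LmIm7zLqrze7cqGUyNpuoZmZmZ3iZmZmZmZmZmZmZvMqIm8zcy7ze/+ynZDNHq5dVZmZniJmZmZmZmZmZmZmrupms3d3MzN7/7KdTI1i7hUVnZneImZmZmZmZmZmZmZmZmr3e7dzM3v/9p0ITarp0NGd3eImZmZmZmZmZmZmZmZmZve7t3Mze7/63QROLymIkZ3iIiZmZmZmZmZmZmZmZmZms7u7czM3v/shBBJzKUhNXiJmZmZmZmZmZmZmZmZmZmazu7t3Mze7uyEEUnMpSE1aImZmZmZmZmZmZmZmZmZmZrO/u7cvN7u7JUiSLymMiRniZmZmZmZmZmZmZmZmZmZms7/7tu7ze7sp0NHq6ZCNFZ4iZmZmZmZmZmZmZmZmZmazv/+27vM3u2nU0erp1Q0RWeImZqpmZmZmZmZmZmZmZrf//7cu7ze7bhUV5qYZVREVniZmZmZmZmZmZmZmZmZmt///ty7q83tp1RXmph3ZlREV4mZmZmZmZmZmZmZmZmb3/7t3Lqqze2nVWiZmIh3ZURGeJmZmZmZmZmZmZmZmazu7d3Muqq97admeJmZiIh2VEVniZmZmZmZmZmZmZmave7czMy6qr3tuGZ5mZmZmIdlRFZ4mZmZmZmZmZmZmavN7curvLqqvd25d4mZmZmZh2ZVVniJmZmZmZmZmZmavN7tuqq7uqq83cqHiamZmZmHdmVVZ4mZmZmZmZmZmZvN3u26mquqqrzdy5iJmZmamYh3ZmVWeZmZmZmZmZmZq83e3LqqqqmavN3cqImZmZmZiIh3ZVZ5mZmZqpmZmZm8zN3MuqqqqZq8zdypiZqpmIiJmYhlVneJmZq6mJmZmrzMzMu6q7qpqrzN3KiJqqmHeImqmHVWZ3iZq7qYeJmqvMu7u6q7u6qqu83cqImrqXZ3iqupdlZ3eJq8uoiIiZq8u6qqqru7qqq7ze24eKupdmeKu6l2Vnd5rMypiIiImru6qqqqu8y6qrvN7bl3m7l2Z4q7qXZnd4m93KmId4iZq6qqqqq8zLqqu83uyWeauXZniqupdmeHis7bqYd3eJmqqqqqqrvMu7u7vO7aZoqpdniZqql2eJiK3tyod3eImaqqqqqqu8y7u7u83tp2eamHeJmqmHeJmIre3Jh2Z4mZmZqquqq7zMu7u7ze23Z4mYiJmZmYd5mXit7sl2ZniZmZmaq6qrvMy7u6u93bhmiZiJmZmZh4mZ"/>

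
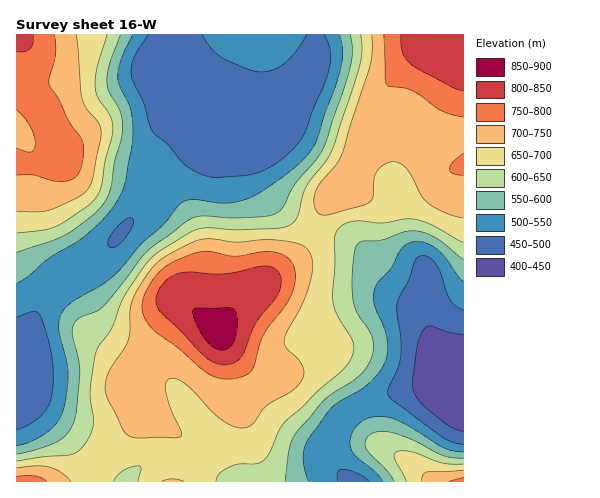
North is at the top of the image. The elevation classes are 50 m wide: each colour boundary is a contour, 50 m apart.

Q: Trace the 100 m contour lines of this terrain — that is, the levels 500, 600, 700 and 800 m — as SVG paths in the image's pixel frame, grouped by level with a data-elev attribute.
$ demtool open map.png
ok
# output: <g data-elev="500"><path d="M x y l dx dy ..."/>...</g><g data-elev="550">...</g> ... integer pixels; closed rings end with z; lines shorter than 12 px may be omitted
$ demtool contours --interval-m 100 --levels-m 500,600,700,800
<g data-elev="500"><path d="M337 481l1-9 2-2 3-1 14 4 12 8"/><path d="M463 444l-11-2-12-6-48-36-3-4-1-4 10-24 3-13 0-15-4-28 0-9 11-22 6-19 4-5 3-1 5 0 8 6 6 9 10 28 5 7 8 4"/><path d="M17 317l16-6 3 1 4 3 10 33 3 28-1 21-6 13-13 12-16 8"/><path d="M110 247l-2-2 0-4 5-10 12-11 7-2 2 3-1 4-8 13-8 8z"/><path d="M202 35l9 14 11 9 27 11 13 3 11-2 12-7 10-11 12-17"/><path d="M324 35l6 16-1 17-23 62-6 11-17 17-20 13-15 4-32 2-14-2-15-9-19-21-13-10-4-7-7-23-11-23-2-10 3-15 14-22"/></g><g data-elev="600"><path d="M285 481l4-31 6-16 31-35 35-25 7-8 4-9 2-11-2-9-15-25-4-14 0-30 2-16 2-8 6-3 20-1 22-8 13-1 9 3 10 5 26 20"/><path d="M463 458l-21-3-29-15-18-7-13-2-10 2-6 6-1 5 1 5 21 22 7 10"/><path d="M17 252l36-11 16-8 27-21 12-15 3-11 3-23 7-23 2-13-2-14-12-22-2-13 3-17 10-26"/><path d="M350 35l2 16-2 15-24 77-9 15-24 28-11 22-8 6-10 3-32 1-28-2-9 1-9 5-38 28-44 56-8 6-16 6-6 6-2 10 7 27 1 14-4 39-6 16-7 8-9 5-19 7-18 4"/></g><g data-elev="700"><path d="M71 481l-10-9-12-5-13-1-19 2"/><path d="M184 481l-11-2-11 2"/><path d="M463 470l-36 2-4 2-2 7"/><path d="M132 437l43 1 6-2 0-5-9-20-6-18 0-10 4-4 5 0 8 4 35 34 12 8 11 3 5-1 5-2 16-19 22-13 9-7 5-10 0-8-5-9-12-11-2-8 3-9 16-28 8-23 1-19-2-7-4-6-9-5-19-3-15 0-27 2-32-3-11 3-19 9-12 7-8 8-11 15-10 17-3 12 0 21-2 9-18 29-5 14 1 10 3 8 15 30z"/><path d="M17 212l23 0 14-3 28-14 6-6 4-7 9-42 0-10-3-8-11-13-5-10-6-64"/><path d="M372 35l0 16-2 14-26 84-7 14-16 19-5 7-2 11 2 10 4 4 7 1 41-12 5-6 1-18 3-8 8-7 10-2 7 2 5 6 14 24 6 9 19 10 17 5"/></g><g data-elev="800"><path d="M222 365l10-1 9-6 15-35 22-28 3-8 0-9-2-5-5-5-12-2-26 6-15 2-39-1-14 5-9 12-3 12 5 10 19 18 24 26 10 6z"/><path d="M17 52l8 0 5-3 3-6 1-8"/><path d="M401 35l1 17 8 11 39 23 14 5"/></g>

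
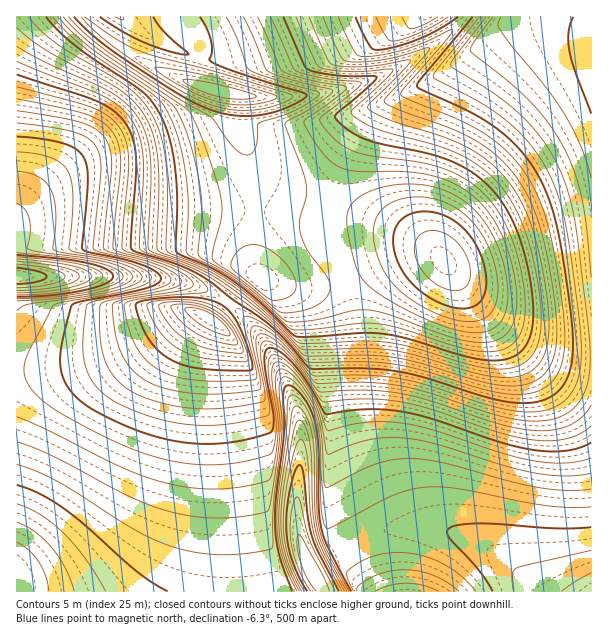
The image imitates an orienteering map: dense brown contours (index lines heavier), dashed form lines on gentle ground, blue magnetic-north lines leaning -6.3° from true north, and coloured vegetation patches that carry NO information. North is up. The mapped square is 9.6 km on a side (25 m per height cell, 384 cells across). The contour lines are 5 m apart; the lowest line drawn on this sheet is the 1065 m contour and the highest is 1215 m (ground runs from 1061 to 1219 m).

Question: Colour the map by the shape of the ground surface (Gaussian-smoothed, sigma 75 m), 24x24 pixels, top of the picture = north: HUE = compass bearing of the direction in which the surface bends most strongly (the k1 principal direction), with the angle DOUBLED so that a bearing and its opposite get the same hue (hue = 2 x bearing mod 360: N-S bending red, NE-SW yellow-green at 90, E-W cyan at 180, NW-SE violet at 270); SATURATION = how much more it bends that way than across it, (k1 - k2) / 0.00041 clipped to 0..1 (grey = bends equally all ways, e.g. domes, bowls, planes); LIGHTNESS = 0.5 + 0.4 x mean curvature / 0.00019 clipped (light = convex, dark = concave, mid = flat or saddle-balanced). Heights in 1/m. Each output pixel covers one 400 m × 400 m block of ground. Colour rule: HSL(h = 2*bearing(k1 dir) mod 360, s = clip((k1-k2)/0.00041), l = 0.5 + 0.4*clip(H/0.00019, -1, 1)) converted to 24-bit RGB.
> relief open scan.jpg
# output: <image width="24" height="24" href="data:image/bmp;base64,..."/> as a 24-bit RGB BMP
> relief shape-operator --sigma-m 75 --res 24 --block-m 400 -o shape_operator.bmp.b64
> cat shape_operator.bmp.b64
<image width="24" height="24" href="data:image/bmp;base64,Qk32BgAAAAAAADYAAAAoAAAAGAAAABgAAAABABgAAAAAAMAGAAATCwAAEwsAAAAAAAAAAAAAeXJ1f3t3g4F6hIN8g4J9goJ9goF+gYF+gYF+gIF+g5d9aP5hMgAzK/1gfsyMgIt3i4t5i4F4iXR0hm93g2t5g3Z8h3x9i3qBeHh1fYB5gYR7goR8g4N9goJ9goJ9gYF+gYF+gIF+t+WUTgVyRABYqfalcYZtfIZwhodxhnxwhXFtgmtugXN3gXx7g3t7hXt+d319eoJ7foN8gYN9goJ9goJ9goJ9gYF9gYF9gIF94falDwEyXST/lbR9dYFxeoJtgoJtgXltgXNvgHZ2gHt6gXx5gn16gn57eX+BfIJ/fYJ9gIJ9gYJ9goJ9goJ9gYJ9gYJ9gIJ98/WlAAAz9f9Glph+fn99fn98f357f3t6f3l5gHl4gXp3gXx3goB4goN6e3+CfYKBfoF+gIF+gYF9goF9goJ9goJ9gYJ9gIJ99e2sAAcz//AooJ19fn99fn18fnp6f3h4gHZ2gHZ1gXl1g392g4R4f4Z6fH2Cfn+Af4B/gYB+gYB9goF9goF8goJ8gYJ8gIJ89O2xAAcz5vkAr6t9fn17fnp5fnZ2f3RzgHNygXZyg310hYV3gIh5e4p6fn2Bf36AgH5/gX59gX99goB8g4F8g4N8goN8gYN77vO1AwA02d8AtLV4fXp1fXZzfXNxfnFvgHNwgnpyhoV2gYp5fI57e4+AfnyGgH2Gg32FhH2Dg31+g398g4F8hIJ7g4N6hIR41PezGQAzwf8Hmp9ufXdvfHRufHJufXJvgHlyhYR3gYt6fJF8fJSCfJKHfXuIgHuIg3yJh32JiX2IiH6Dhn18hIB5hH52j6d1mf83JwAztft9gn9tfHhvenVxe3RzfXh2gYJ6gIt8fpR/fpiFfZeJfJKLfHqHf3qHg3qHh3uIiXyHi3uEjHqAi3d4hnhzt/OtTABPXgRmsOuXfoB5eX2AeHiBeniCfX6DgIqEgZSGgZuIf5uLfZaMe46NenmEfniFgnmGh3mHiXmFi3mCjXeAj3Z+l9Ov/Dc1MwAwfP55g6SRfYSTeHySd3aQe3iNgISMhJKOhJuNg56NgJmMfZCLeoOHfn/Fg3/Hh3/Ein/BjIHAjIbJmaTgzuf3/FfsMwAdqgbVr+3CgYyge36cenSYfnSTgHuQhYqQiJeQh52OhJuMgZKKfYiIeHiCxboAxrcA0rEA4ZcA6oQA4ZMAsHACVCAAMwAAzQiNyPrlg5WffH+WfXSSgW+Qg3SOhICNiZKRiZqPiJuMhZSJgoqHfHyDe3WAMS4COTkCMzQCMTECMjACQTkDbFEF2oMDhOj+qu3lh5SPgYCIfnWDgG+EgHGGgXqJhYqOipaPipqNiZaJh42GhIGFgHiCfXSBnaHwnZ3wo6DxqKTzqqnzrbLypbbrjq7NgJqKiI18iYd5g3l2fHJ8eXF/eHaFfoWMhZOQiZeOipaKjZCJiYSEhnyEg3aEfnSCdHl7c3l8dHl/dniBfXuChIB/iYh+jI17jI55i4t3hoN3gXx5d3d/dHmFeIOLfo+QhJOOiJOKjZCIjYiFin+DiHmEhXaFgHWEdHt5cn17cX5/c3mAe3iBhXx8i4Z7jox6jo16iop7hIV9foOBeYKGdIOLd4uOfJCOgo+Jho6FjIqEi4GAinyBiHiDhnaFgnaEdXt2cX11bX13bXh6dnN6hXt3jod5kI57jY59h4t+gIh/foiFeomKdIeLdoyMe4uHf4qChomBiYSAin19iXp/iHiBhnaDhHaEe3x3dn1ybHlsZnFsbHFrg4Fxj493jpJ7ipB+hI1/f4qAfYqDeYmHdYeIdoeFeYaAfIV8hYV9h4F8h3t6h3h7hnd+hXeAg3eBf3h4fnl1eHZwaW9rZ3NqdYVth5Fvk41bjoRHiodBf4ZAcoRAZYBCXn5NaIJnd4F5fIF5g4N5hH95hXt4hXd4hHd7g3d9gnd/g3iAg3d+gHV+cnF8Z3pqe2FFjHRBbr5ckb7fprvoqLDqp6Ppo5HihmjJWY9ERng4XH5UgIF2gn53g3t3g3h3g3d5gnd7gnl9hXmHhnmIg3eIgFBlhEZOhNrbrujyh8rcXrNRj5BGfoVDc4RDbY5FhFq/xY/k2JfmZqlNOXc6b39pgXt3gnl3gnh4gXl6gXp8g3qJhXeKhEFmXnO3sPTvacXBgmBGh3NNjY5ngox4f4h7foJ4d31sY3lSSXA7TIhE4onc24XHO3xKX35lgXp5gXp5gXp7gHt8gnmLhUBzc8e6pO3ZjEtlhVdYf4+EgpCHgo6FgoqDgYWBgH2Af3t/fXp+fHp9ZHtjOXA/vV6b6pvHP4JfY35xgHx7gHx8gH19"/>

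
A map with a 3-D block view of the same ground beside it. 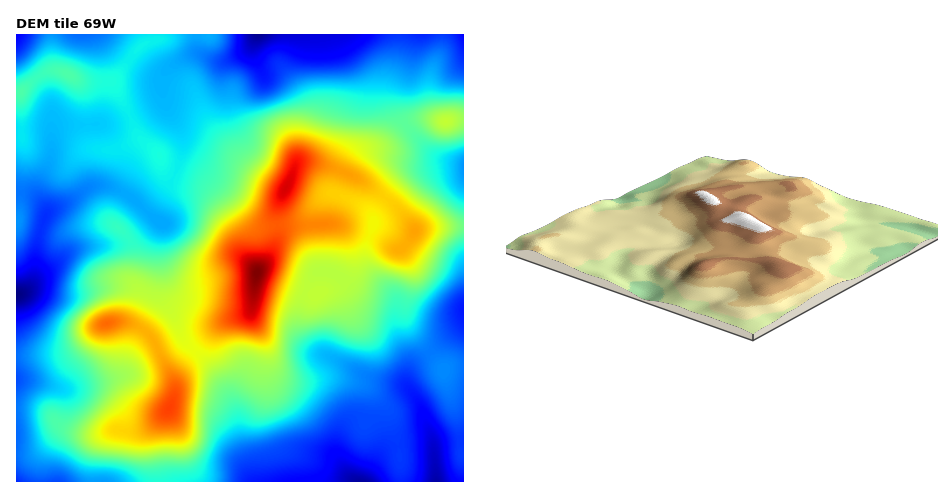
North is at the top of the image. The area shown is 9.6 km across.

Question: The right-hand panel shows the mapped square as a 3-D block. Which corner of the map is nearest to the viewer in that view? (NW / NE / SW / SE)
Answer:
SW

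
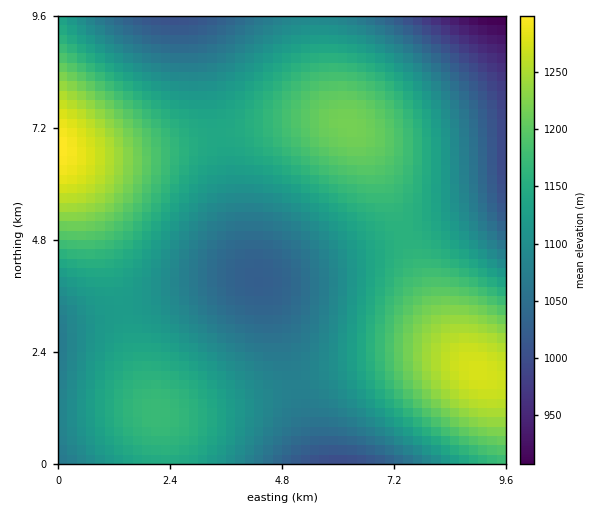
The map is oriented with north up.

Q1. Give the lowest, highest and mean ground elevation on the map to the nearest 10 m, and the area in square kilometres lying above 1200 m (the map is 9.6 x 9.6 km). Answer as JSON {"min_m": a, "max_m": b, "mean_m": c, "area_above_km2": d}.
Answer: {"min_m": 900, "max_m": 1300, "mean_m": 1130, "area_above_km2": 13.1}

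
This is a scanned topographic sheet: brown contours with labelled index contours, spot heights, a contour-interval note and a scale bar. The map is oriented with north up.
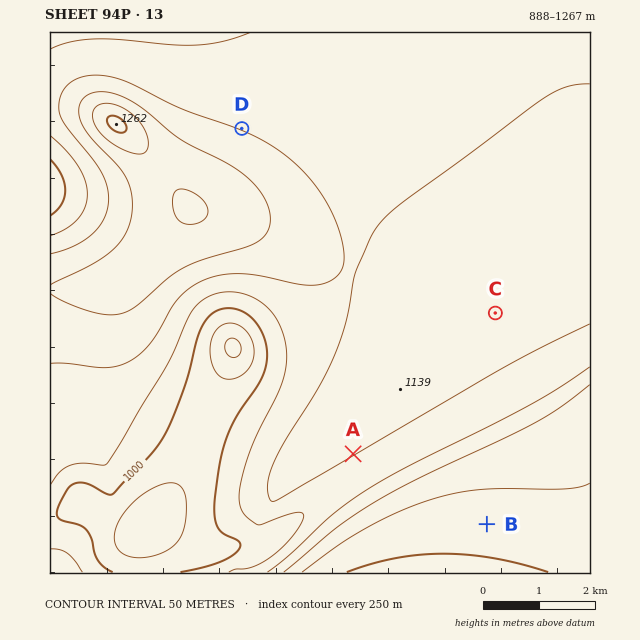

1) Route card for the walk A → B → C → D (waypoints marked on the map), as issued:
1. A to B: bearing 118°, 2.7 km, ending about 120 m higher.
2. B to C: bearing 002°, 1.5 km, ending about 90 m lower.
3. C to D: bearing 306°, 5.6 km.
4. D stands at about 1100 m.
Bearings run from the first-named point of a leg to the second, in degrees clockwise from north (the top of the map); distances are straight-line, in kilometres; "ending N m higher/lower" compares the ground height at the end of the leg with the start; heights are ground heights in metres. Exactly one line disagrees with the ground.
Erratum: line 2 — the distance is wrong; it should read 3.8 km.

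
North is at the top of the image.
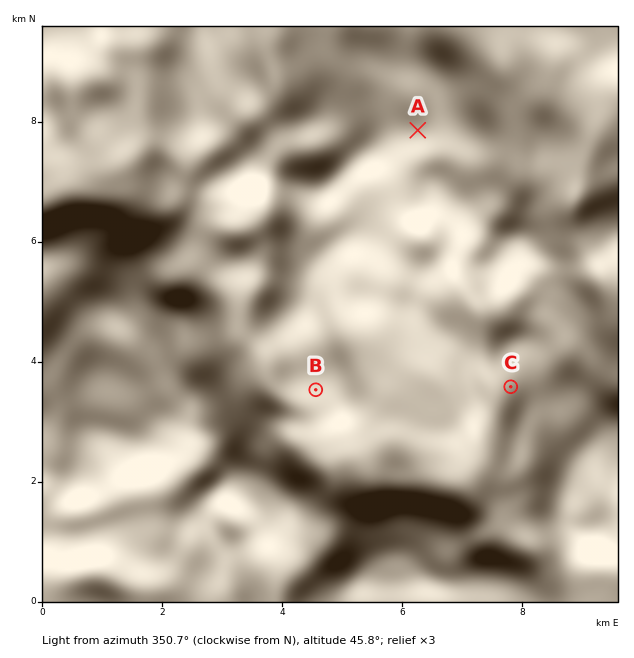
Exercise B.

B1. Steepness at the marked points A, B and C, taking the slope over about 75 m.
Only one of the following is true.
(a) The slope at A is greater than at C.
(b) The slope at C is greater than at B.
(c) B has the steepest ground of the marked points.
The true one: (b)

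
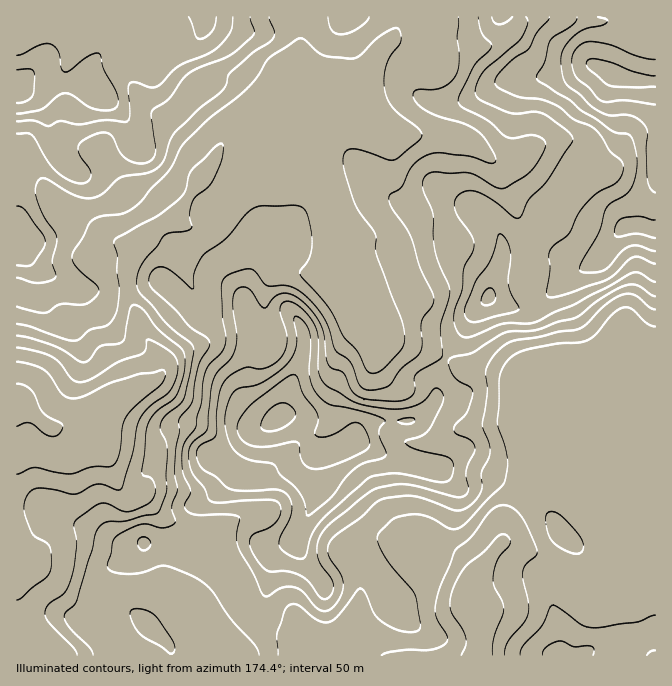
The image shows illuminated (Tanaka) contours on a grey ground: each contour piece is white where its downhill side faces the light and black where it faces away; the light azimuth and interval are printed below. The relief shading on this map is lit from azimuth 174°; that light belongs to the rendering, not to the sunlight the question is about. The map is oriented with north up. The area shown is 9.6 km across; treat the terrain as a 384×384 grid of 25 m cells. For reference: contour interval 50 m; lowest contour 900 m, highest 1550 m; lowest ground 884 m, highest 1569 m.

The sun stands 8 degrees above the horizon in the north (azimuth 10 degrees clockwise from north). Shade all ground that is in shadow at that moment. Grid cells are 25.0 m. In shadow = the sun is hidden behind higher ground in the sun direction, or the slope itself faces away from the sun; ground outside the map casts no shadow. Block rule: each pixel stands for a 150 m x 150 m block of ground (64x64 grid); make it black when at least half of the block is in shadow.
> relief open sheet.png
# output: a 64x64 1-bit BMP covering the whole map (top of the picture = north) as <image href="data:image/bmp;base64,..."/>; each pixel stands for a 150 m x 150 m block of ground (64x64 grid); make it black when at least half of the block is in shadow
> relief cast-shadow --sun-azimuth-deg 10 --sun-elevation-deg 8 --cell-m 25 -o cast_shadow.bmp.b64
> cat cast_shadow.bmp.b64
<image width="64" height="64" href="data:image/bmp;base64,Qk0+AgAAAAAAAD4AAAAoAAAAQAAAAEAAAAABAAEAAAAAAAACAAATCwAAEwsAAAIAAAAAAAAA////AAAAAAAfAAAOB8AAAB8AAw8HgAAAHgAGPwYAAAAQAAY/AAAAAAAAAD+AAAAAAAAAfwAAAAAAAGH+AAAAAAAZ4fwAAAAAAB/D+AAYAAAAD4P4AZgDAAAADxPH/AYAAAA8A//8AAAAAH8D//7AAAAA/8P//+AAAAD/8///4AAAAH/x///AAAAA//j/8AAAAADz8f/gAAAAAHPH/4AAAAAAI+P4AAAAAAAH4HAAAAAAAAfwAwAAADgAADAHgAAA/gAAAAAAAAD/gAAAAABgAP/AAAAAAP+A//4AAAAB/+j//wAAAAP//P//gAAAD//8/H+AAAAP//78/8AAAA///vzP4AAAD//++Y/gMAAP///gDwAgAAf//8AeAAAAA8//wB4AAAAAB//wDAAAAAAD/+AAAAAAAAD/wAAAAAAAAH+AAAAAAAAADwAAAAAAAAAPADAAAAAAAA8AeAAAAAAAAAf8AAAAAAAAH/gAAAAAAAAfHAAAAAAAAB88AAAAAAAAvj4AAAAAAHD4PgAAAAAA+PG8AAAAAff848AAAAAH//znwAAAAB///ufg8AAB///+5+B4AAP////jwDwAA9///0OGHgAAB///AAbCAAAA//8AAfgAAAAB4AAA/gAAAACAAAD/wQAAAAAAAH/hgAAAAAAAAcCAAQAAAAAAAAABgAAAAAAAAAAAAA=="/>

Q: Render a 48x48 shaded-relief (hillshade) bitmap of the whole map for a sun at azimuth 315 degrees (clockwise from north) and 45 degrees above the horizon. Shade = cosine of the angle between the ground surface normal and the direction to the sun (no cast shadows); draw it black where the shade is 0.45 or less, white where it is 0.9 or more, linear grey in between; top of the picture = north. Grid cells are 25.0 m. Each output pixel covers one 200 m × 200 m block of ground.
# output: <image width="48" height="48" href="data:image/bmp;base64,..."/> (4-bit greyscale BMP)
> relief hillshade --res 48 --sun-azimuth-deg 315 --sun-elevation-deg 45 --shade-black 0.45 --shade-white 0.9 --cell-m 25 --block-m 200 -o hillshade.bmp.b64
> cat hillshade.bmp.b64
<image width="48" height="48" href="data:image/bmp;base64,Qk32BAAAAAAAAHYAAAAoAAAAMAAAADAAAAABAAQAAAAAAIAEAAATCwAAEwsAABAAAAAAAAAAAAAAABEREQAiIiIAMzMzAERERABVVVUAZmZmAHd3dwCIiIgAmZmZAKqqqgC7u7sAzMzMAN3d3QDu7u4A////AIiIiZmIiYiIiJd3iIiHZVZljN3cqamIdoiIiZmYiIiIiId3d3iHZmZmi93cuqu6mJmaqZmZiJiJiHZ3ZFiYd2Z3iszMuZu7urvMupmZmZmZmXVnYjeZh2Vnmau7qZmqu6vNy5mZmZmZmYVXdCaZiGRGmZqqmImZmpq83Jh3eIiJmoZXhkaZiHQ1iqq6iIiYiZmr3Kh1Z3iJmYZWd3eIiYY0equ6iHiIiJmbzMqXZ3iKqphlRniIiZdEWKu6h3eJiJiavMy6mYiau7uUFGd3iJhkRpqqiHeJmZmJvM3su5d5vN3HAUZnd4hjNXmqmIiJqamavMze3KdVeazaMBNFZndjE2iamIiJmbqqvLq97clkNFiqYgEkVVVTEVeZmIiZmbu6vLuqzcqXVEWJhTEiM0RVM1eJmYiJmbu7vLzKvbmIh3eIdUMzRVZURWiJmYiZmaqqu7zbvduYh3eZhTI1eJl1RGiImZmZmaqaqqvcrO7KhlV5qnQ1eJqYVWiJmZmZmZmaqqvNu+/sqGRXm8hVZmeIdmiJmZmZmZmImqve7d7ty6hlecuYmFRmVWiJmZmZmamHZ5vO/+7d3cqHebu8zaZWRGiJmZmZmZmYVFis7/7uzdyXeZnMzdl3VFiJmZmZmYiZYzRovv7u3O62aHeszMqIdFeJmZmZmGeIdURFe+/u287WR4ac3cqHZEZ4iIiImFVndVRVaL3u2p3oJYeKzduGUzRWd3iIiERVVVVWdoq9yorJI3iJvMuWMhISRFZ4iFVmZVRXh3ibupq5M2iZq7y4MREAEiRoiGZ3dlRXiJmruqu4RXiZmr3bYyRCEhE2h3d3d2RniJm8ua3Id4mZmrzet1eHQhADZ3ZneHaJmImsyZy5iImZmarN2meahSAAR1ZniIecuZqsyomoiJmZmqqs23eaqWIARkRWeIecyqqrund3eJmZmqqrzIeaq6cxNWVFZ3d6y6u7uYd2eJmZmqqqu5ibq8tyNYdWZmZoq6q8y5h2eJmZmqqpqpiau7y2V3d4dlVVeaqbzLqXeJmZmaqpmZmZq7zLmXd4dlZVVpqZrLupiJmZmqqqqZq6mrzMuYd3ZVZmVXqpmqqpmZmZqqq7qqvLqavcuoh2ZVZURWiqmZmZmaqZvLq7qrzMuZq9y4iHd3dTE1eaqZmZmaqqvcu7qqvMy5ibzImId4h1IUaJqYiZmaqqvNy7qpmrzKmJvIiXZnmHUzVoqYiImqqZq7uqqYeJqqqIrFaHVEeHZTNGmpiImamZmZiHiIZniHd3iiNXdTRmdkM0aaqZmZmZiIh2Z3ZWd2VVaENGh1RWVmUzRomZmZmZmZmph3ZVZ3ZUVnZnmXZmVGdlRGiZiJmaqprNyYd3d3hlZpd5qnd4YzVmVFaIiIiaupq97bqqqomYmcqIqoeJhjIjNEV4h3eKupms3u27zLqqqsuYqpeJmHQiMzRoh2ZpqpmavN7c3tuqqrqYmqmJmIhURURomGVWmpmaqZzd3ty6maqZmZmZmIlkRWZ5qXZVeaqquWjN3uy6qQ=="/>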